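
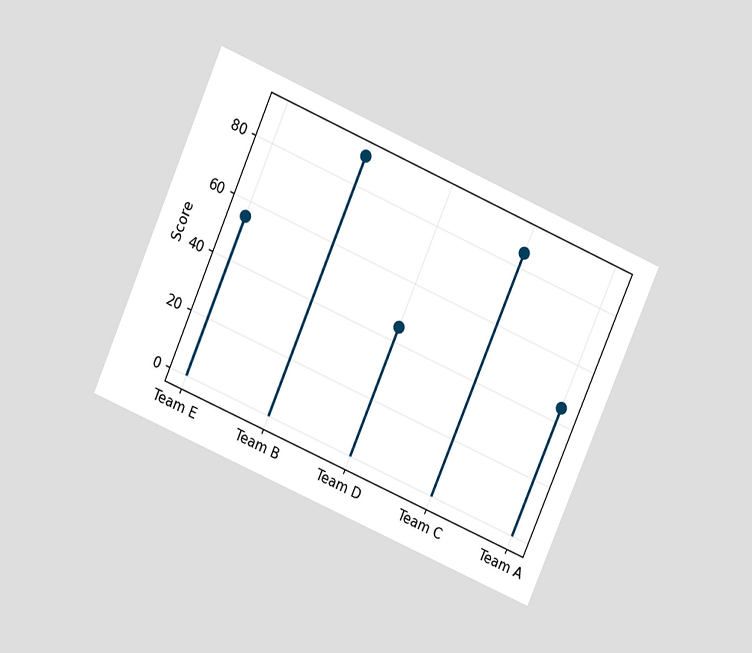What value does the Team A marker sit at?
45

The chart is tilted about 23° clockwise and viewed at a slight angle. The Team A marker sits at 45.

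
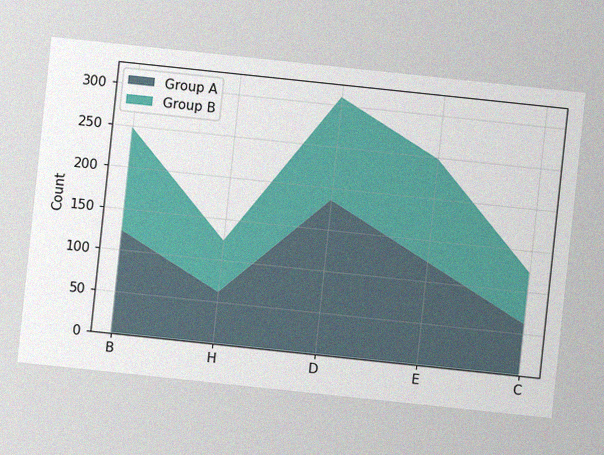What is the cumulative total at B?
248

The chart is tilted about 6° clockwise, with some photo noise. The stacked total at B reaches 248.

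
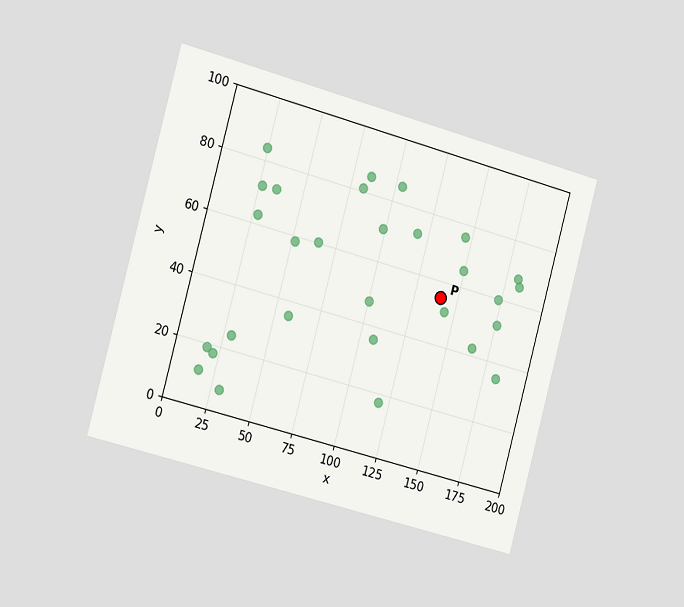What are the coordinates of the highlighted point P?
(140, 55)

The chart is tilted about 15° clockwise and viewed slightly from the left. Following the gridlines from P to each axis, P sits at (140, 55).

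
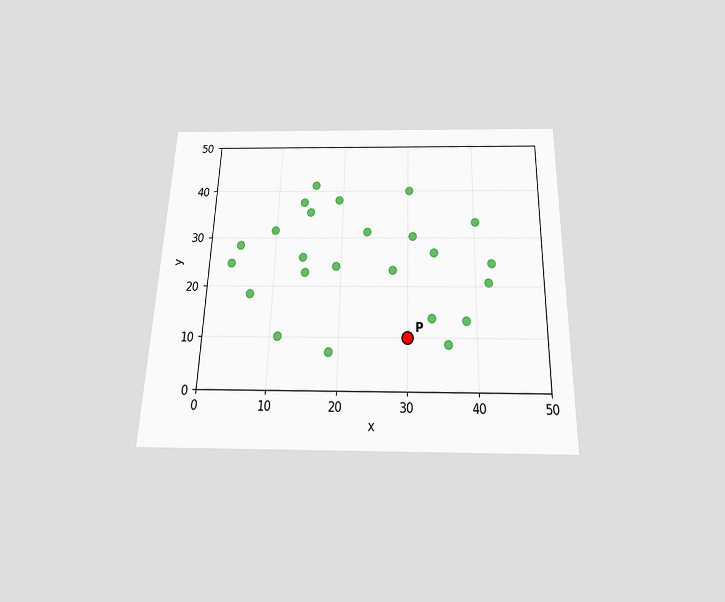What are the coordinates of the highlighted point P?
(30, 10)

The chart is viewed slightly from below. Following the gridlines from P to each axis, P sits at (30, 10).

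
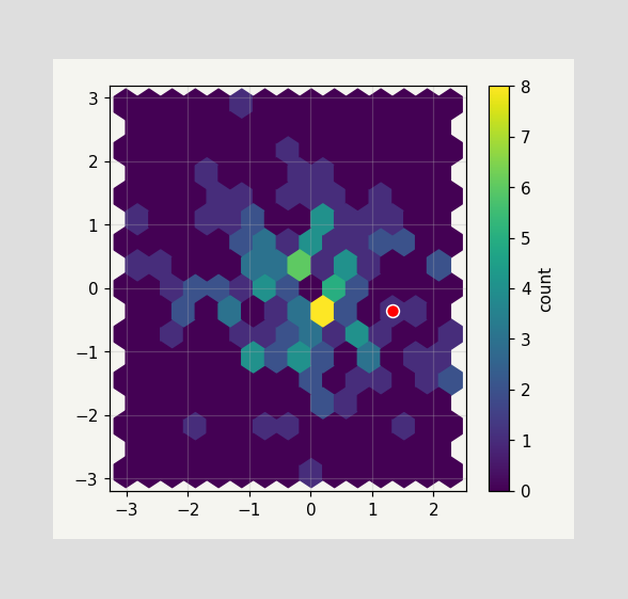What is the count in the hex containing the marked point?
1

The marked hex reads 1 on the colorbar.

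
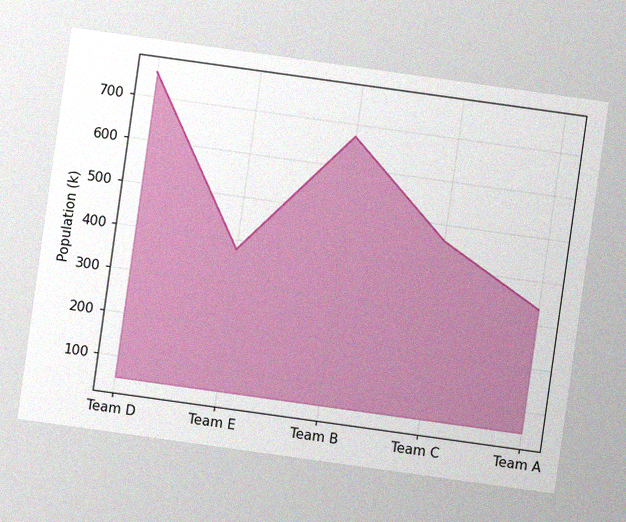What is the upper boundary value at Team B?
The chart is tilted about 8° clockwise, with some photo noise. At Team B the upper boundary is at 672k.

672k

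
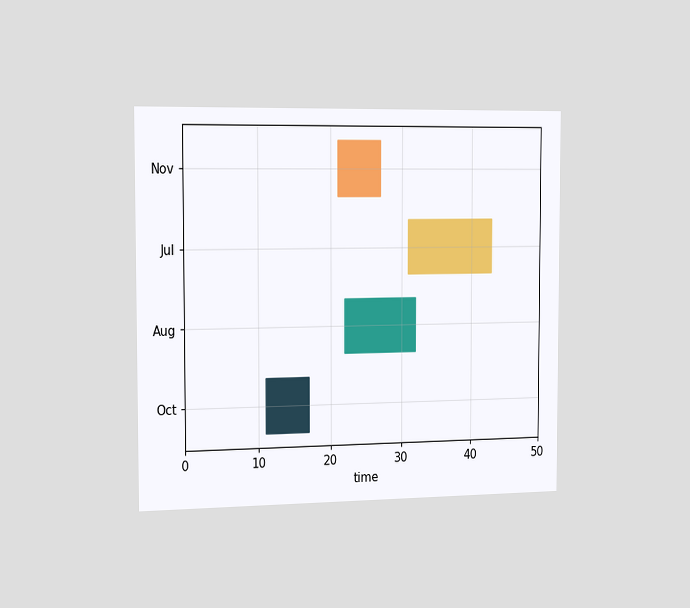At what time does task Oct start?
11

The chart is viewed slightly from the left. The Oct bar begins at t=11.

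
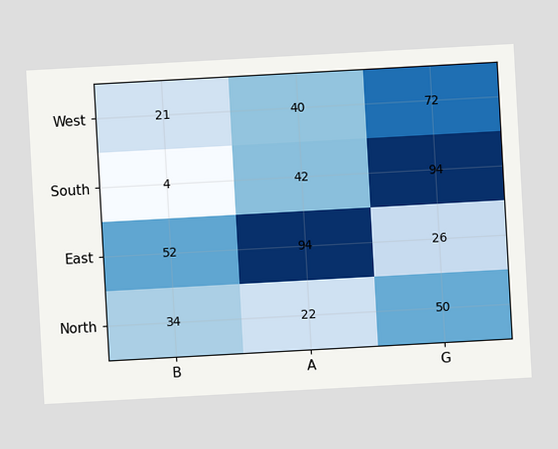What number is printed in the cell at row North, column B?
34

The chart is tilted about 3° counter-clockwise. The (North, B) cell reads 34.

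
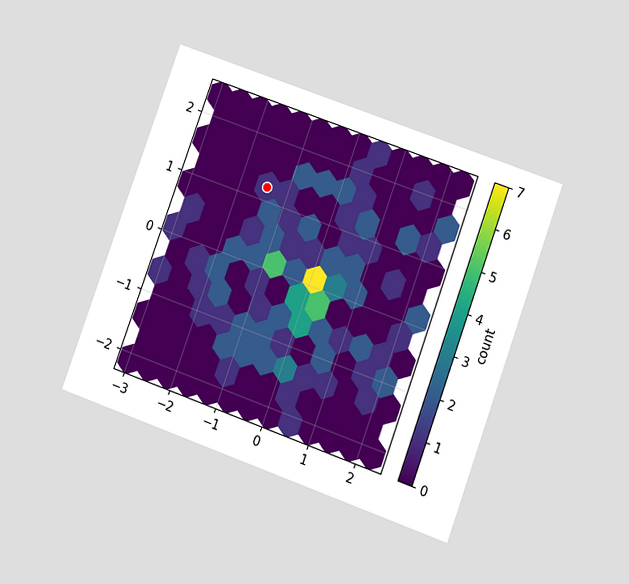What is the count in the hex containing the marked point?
The chart is tilted about 20° clockwise and viewed at a slight angle. The marked hex reads 1 on the colorbar.

1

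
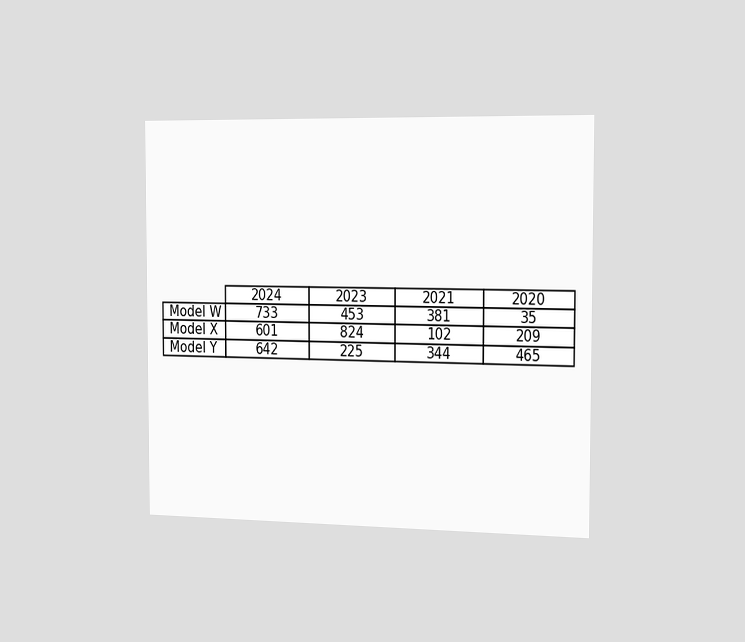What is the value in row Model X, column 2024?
601

The chart is viewed slightly from the right. The (Model X, 2024) cell reads 601.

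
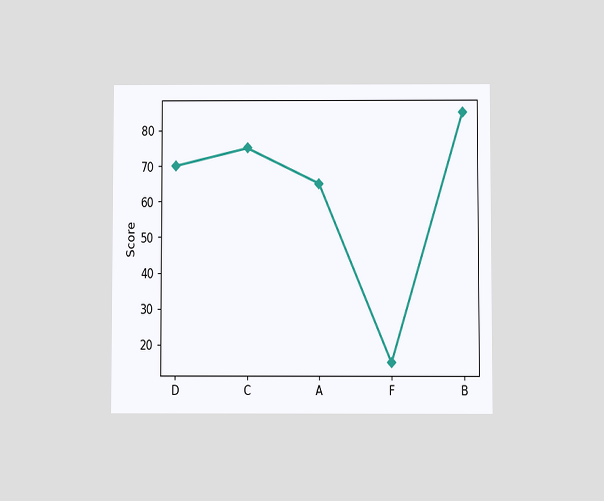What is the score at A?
The chart is viewed at a slight angle. At A, the line is at 65.

65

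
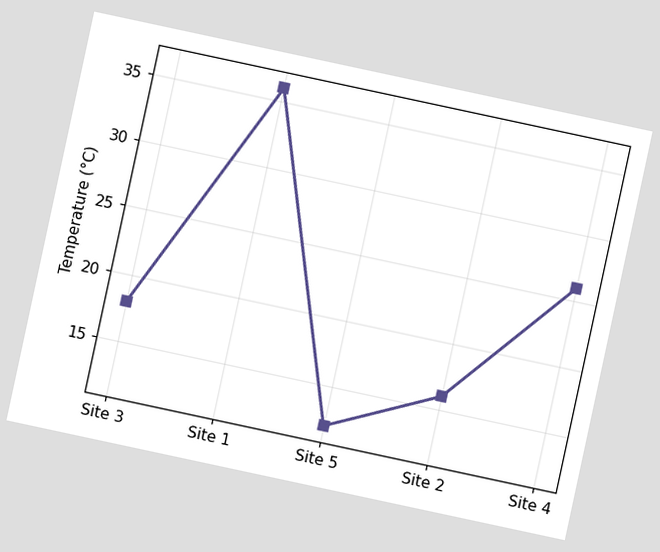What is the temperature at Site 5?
12°C

The chart is tilted about 12° clockwise. At Site 5, the line is at 12°C.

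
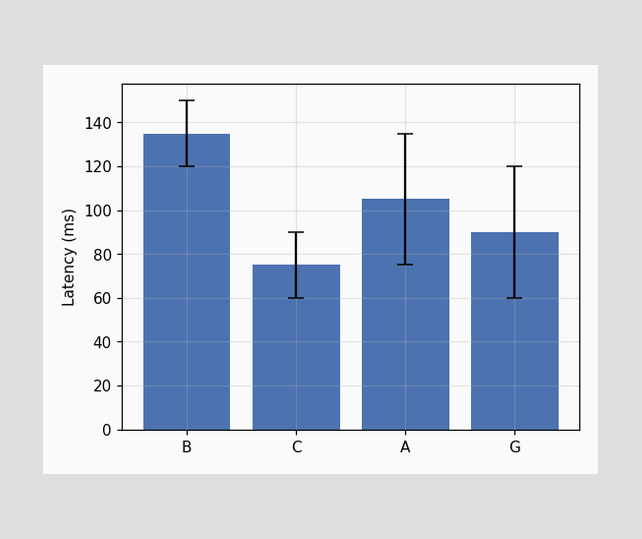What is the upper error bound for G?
120ms

The G bar's upper whisker reaches 120ms.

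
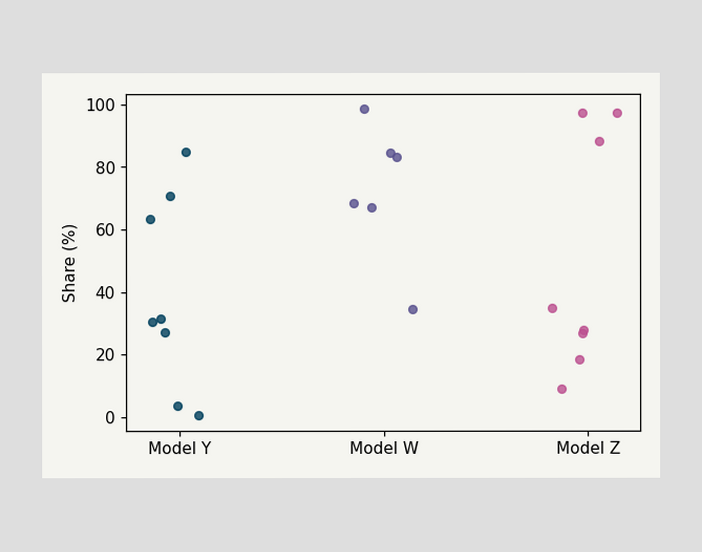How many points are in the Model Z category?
Counting the markers in the Model Z column gives 8.

8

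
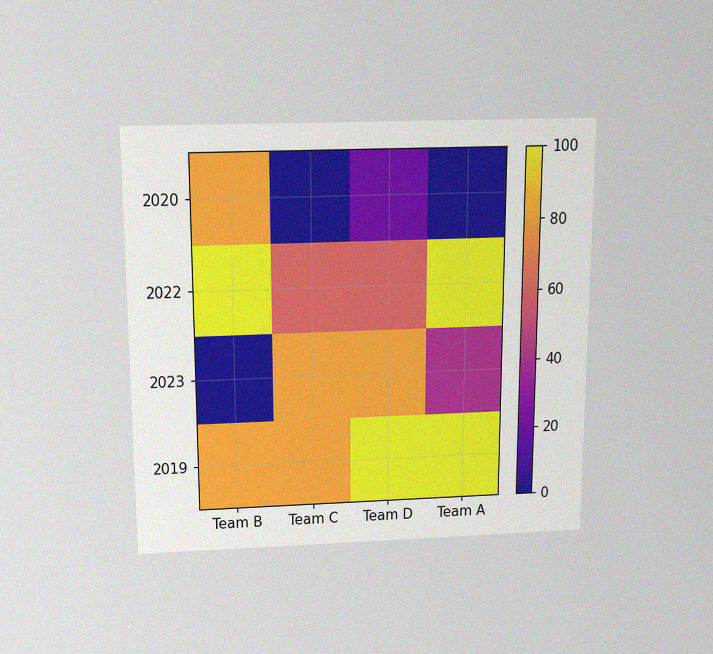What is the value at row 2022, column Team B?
The chart is viewed slightly from above, with some photo noise. Matching cell (2022, Team B) against the colorbar gives 100.

100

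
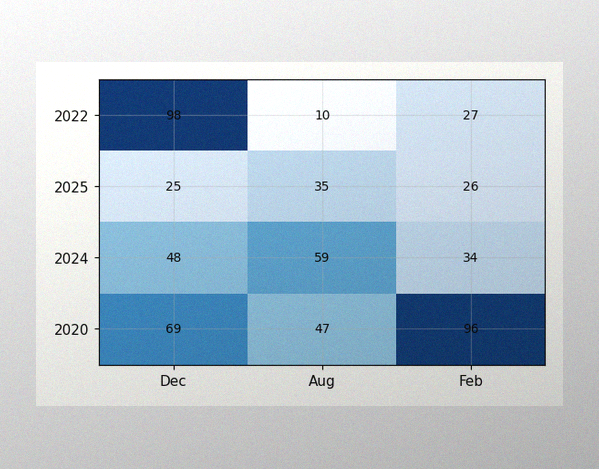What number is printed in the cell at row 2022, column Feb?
27

The image has some photo noise and uneven lighting. The (2022, Feb) cell reads 27.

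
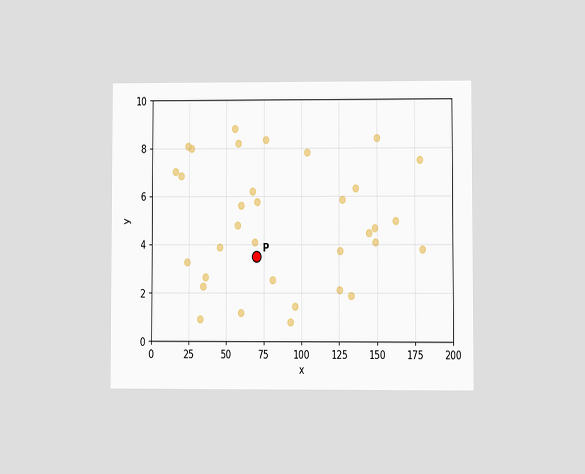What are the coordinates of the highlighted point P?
The chart is viewed at a slight angle. Following the gridlines from P to each axis, P sits at (70, 3.5).

(70, 3.5)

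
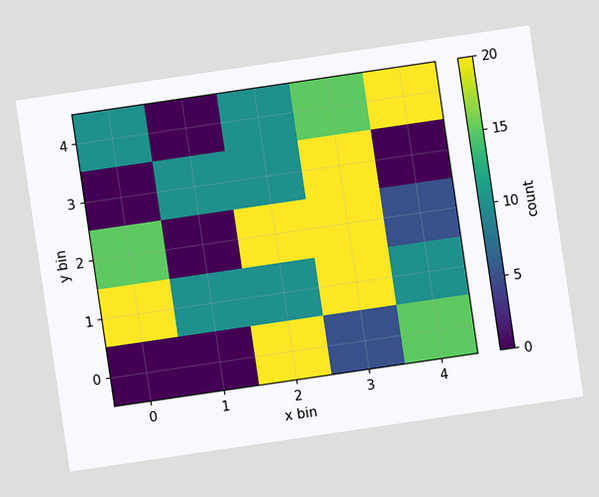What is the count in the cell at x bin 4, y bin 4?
The chart is tilted about 8° counter-clockwise. Matching the cell (4, 4) against the colorbar gives 20.

20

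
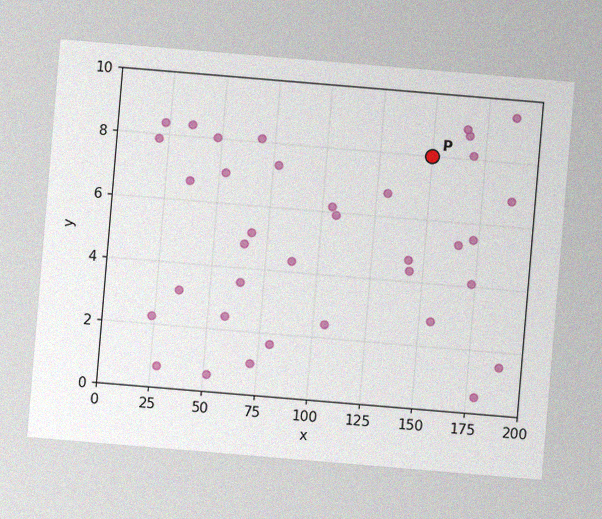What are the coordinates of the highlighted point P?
The chart is tilted about 5° clockwise, with some photo noise. Following the gridlines from P to each axis, P sits at (150, 8).

(150, 8)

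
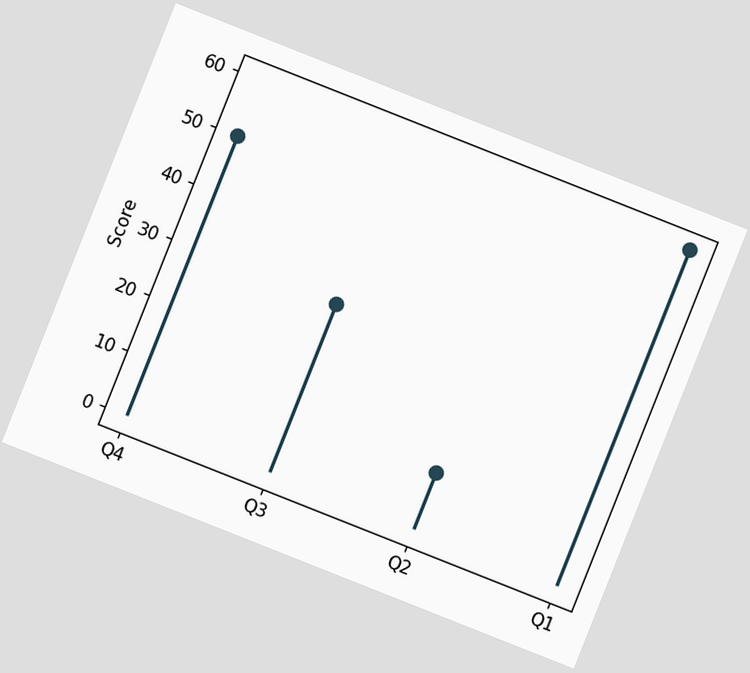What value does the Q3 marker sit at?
The chart is tilted about 22° clockwise. The Q3 marker sits at 30.

30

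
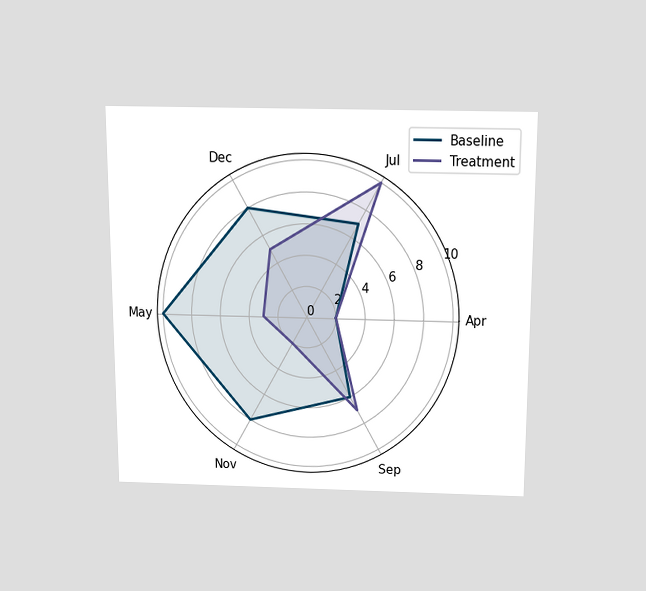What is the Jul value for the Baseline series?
The chart is viewed slightly from above. On the Jul axis, Baseline reaches 7.

7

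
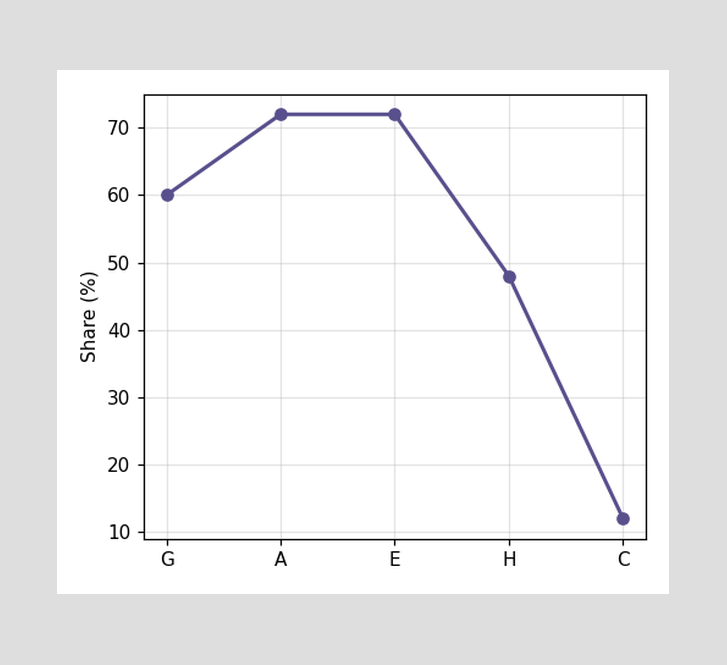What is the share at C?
12%

At C, the line is at 12%.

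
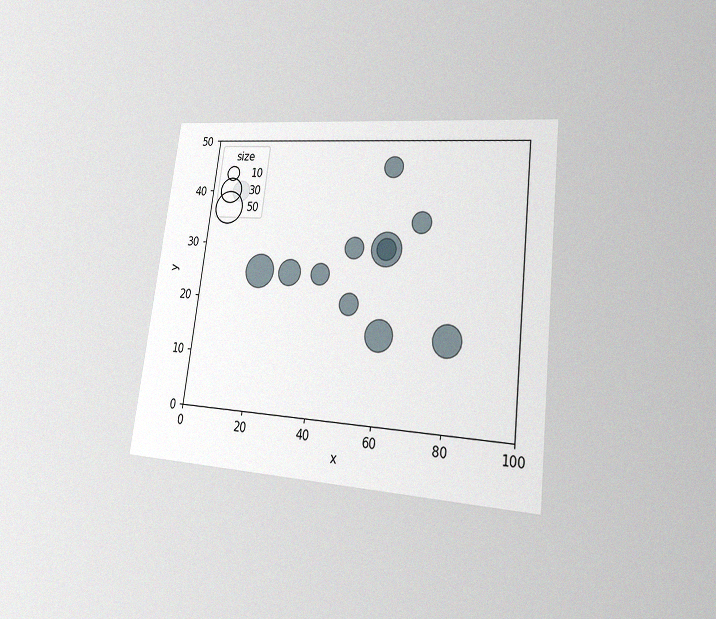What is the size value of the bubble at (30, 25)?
The chart is tilted about 7° clockwise and viewed at a slight angle, with some photo noise. Matching the bubble at (30, 25) against the size legend gives 30.

30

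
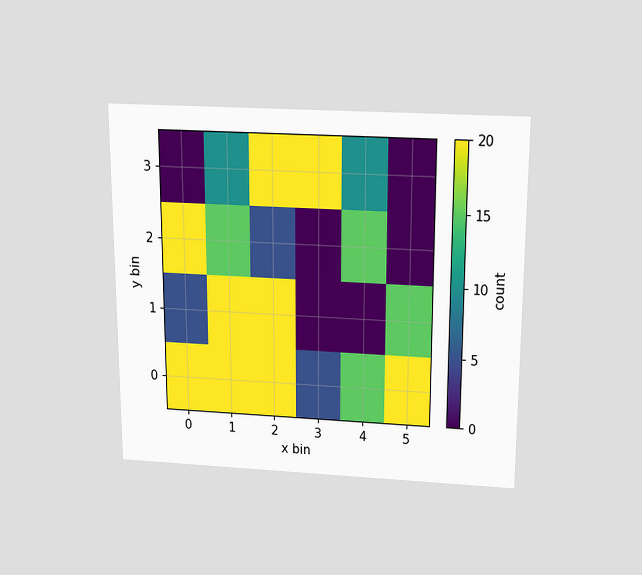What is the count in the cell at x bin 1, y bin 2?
The chart is viewed slightly from above. Matching the cell (1, 2) against the colorbar gives 15.

15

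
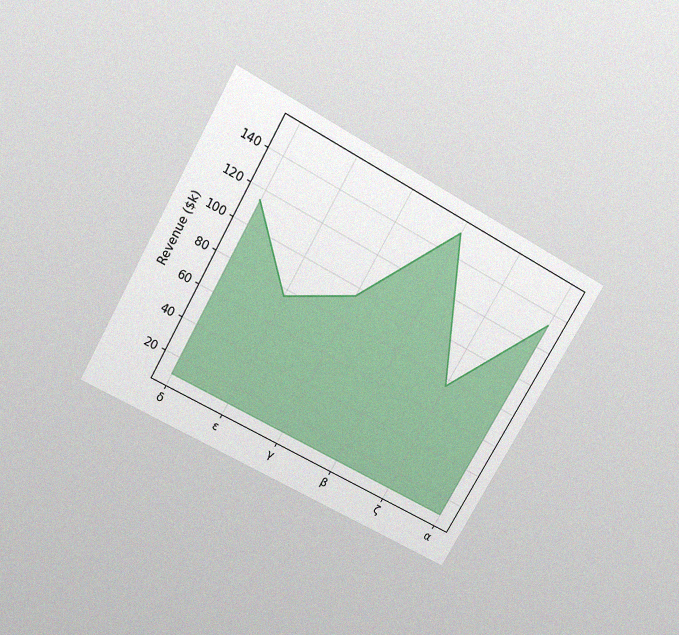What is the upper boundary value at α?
The chart is tilted about 30° clockwise and viewed slightly from above, with some photo noise. At α the upper boundary is at $133k.

$133k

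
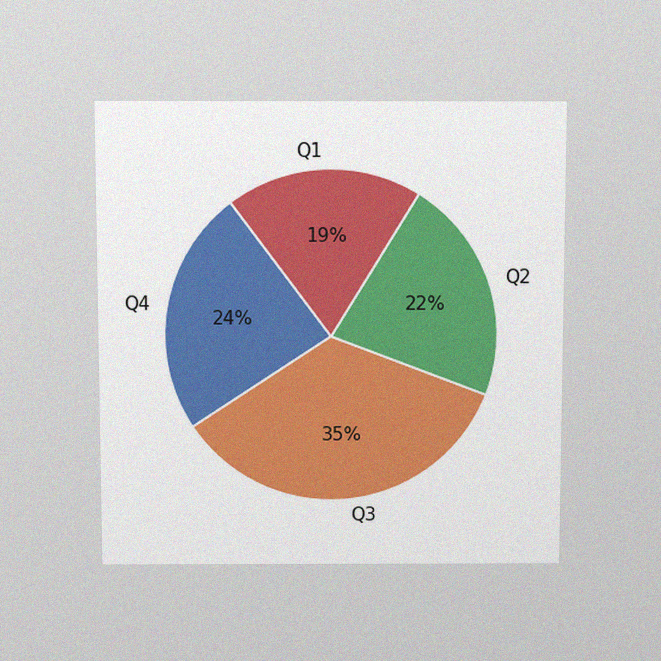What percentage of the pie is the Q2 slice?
The chart is viewed slightly from above, with some photo noise. The Q2 slice takes up 22% of the pie.

22%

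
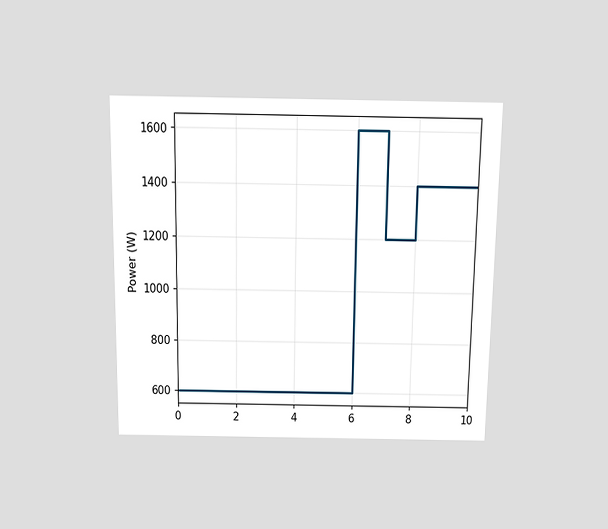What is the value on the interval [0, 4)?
600W

The chart is viewed slightly from above. On [0, 4) the step sits at 600W.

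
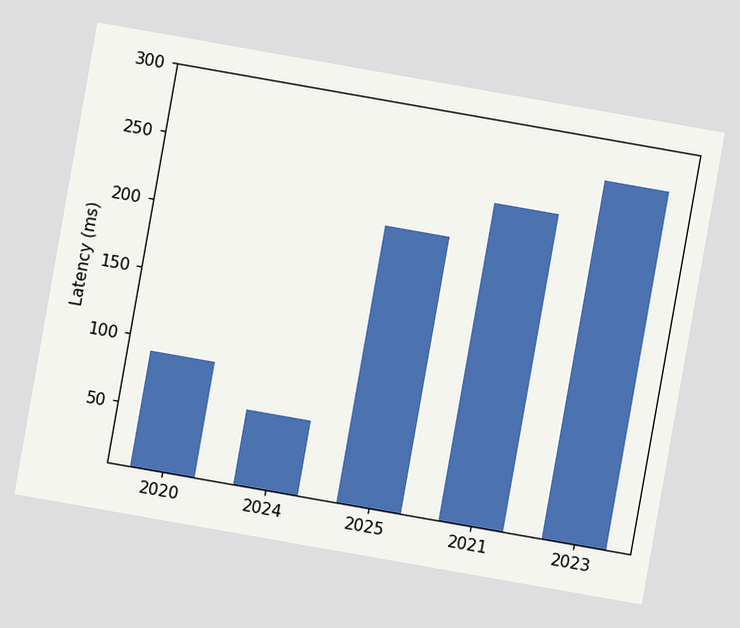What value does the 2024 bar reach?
60ms

The chart is tilted about 10° clockwise. Reading along the chart's y-axis, the 2024 bar reaches 60ms.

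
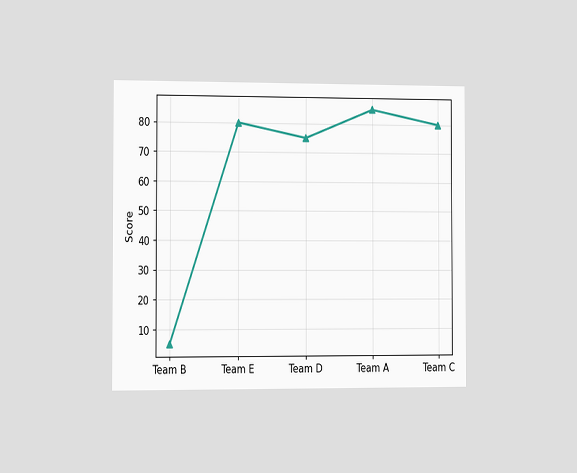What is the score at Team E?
80

The chart is viewed slightly from the left. At Team E, the line is at 80.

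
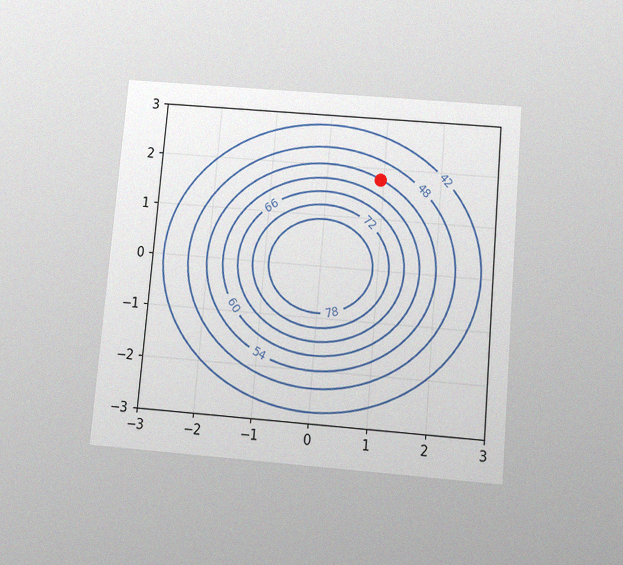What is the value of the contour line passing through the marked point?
54

The chart is tilted about 5° clockwise and viewed slightly from below, with some photo noise. The marked point sits on the contour labelled 54.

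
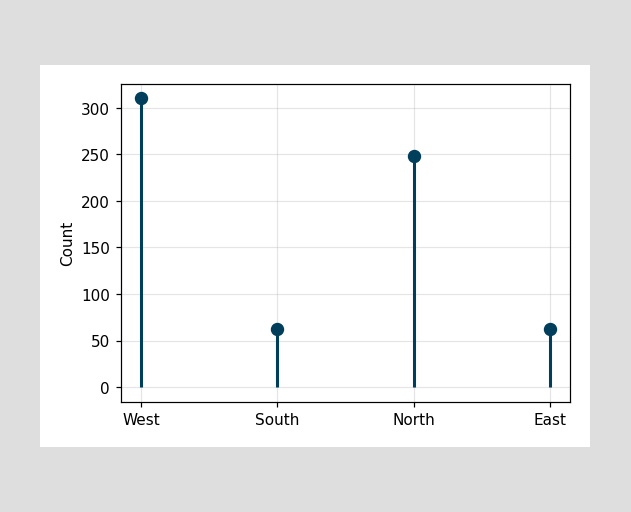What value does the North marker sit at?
248

The North marker sits at 248.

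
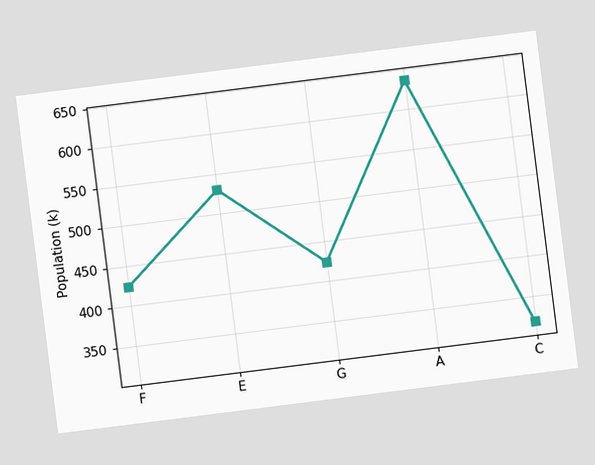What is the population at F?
The chart is tilted about 7° counter-clockwise. At F, the line is at 424k.

424k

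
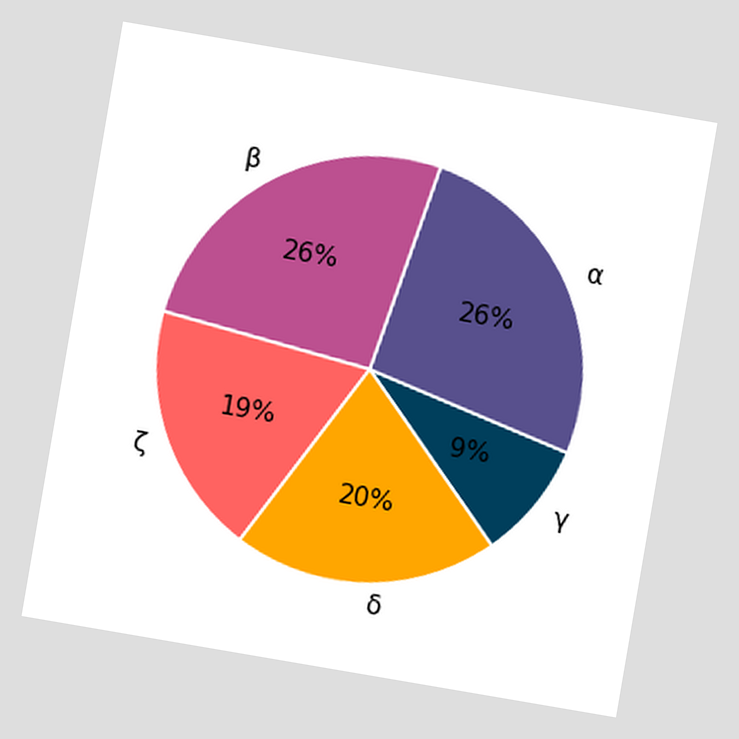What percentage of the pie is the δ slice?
The chart is tilted about 10° clockwise. The δ slice takes up 20% of the pie.

20%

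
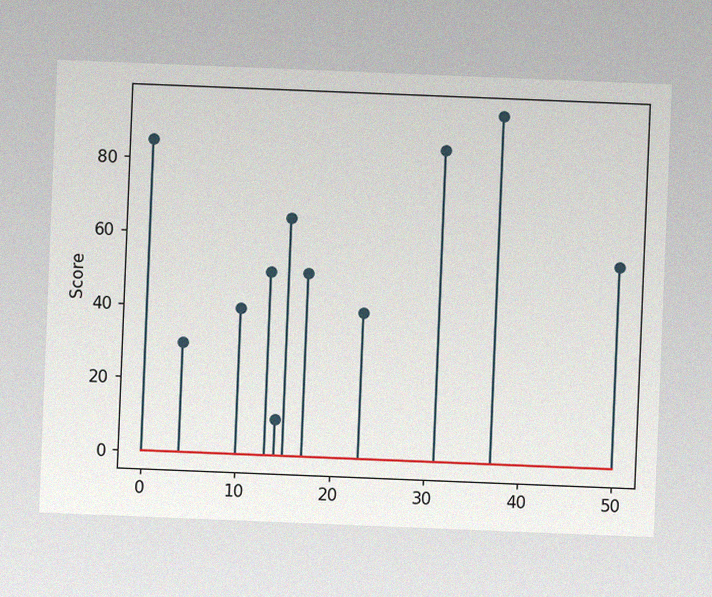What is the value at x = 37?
The chart is tilted about 2° clockwise, with some photo noise. The stem at x=37 reaches 95.

95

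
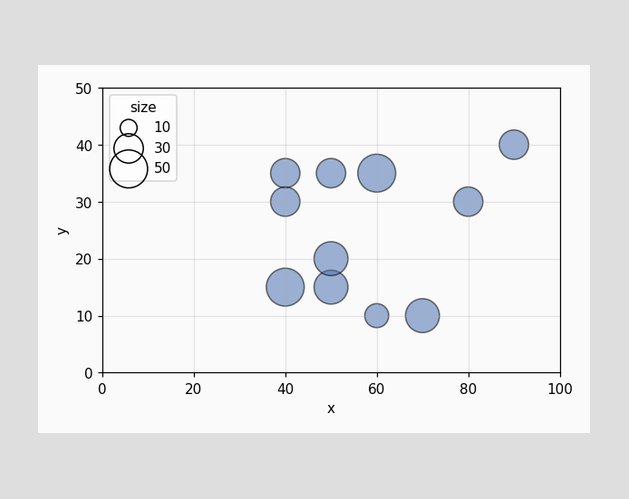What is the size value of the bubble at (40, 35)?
30

Matching the bubble at (40, 35) against the size legend gives 30.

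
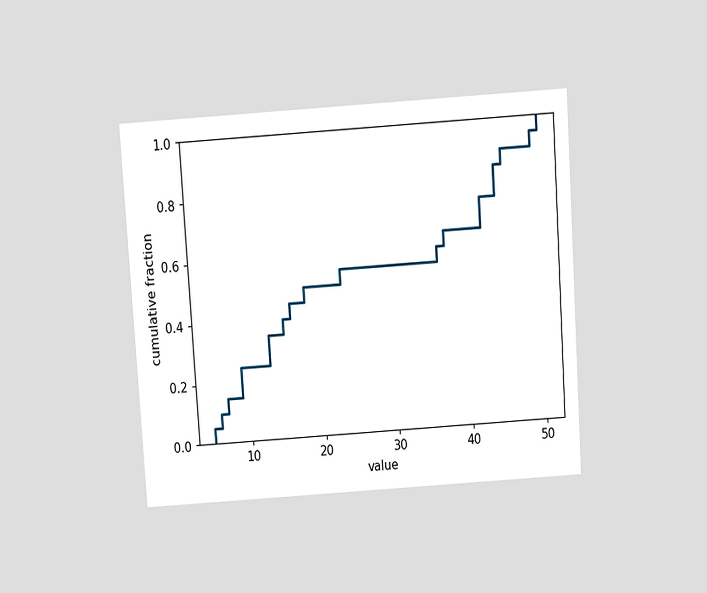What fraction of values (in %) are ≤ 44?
85%

The chart is tilted about 4° counter-clockwise and viewed slightly from above. At x=44 the ECDF step is at 85%.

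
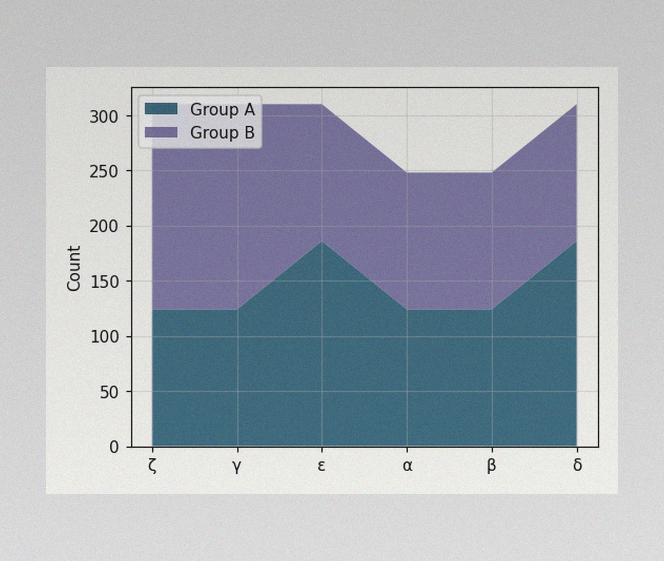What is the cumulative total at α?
248

The image has some photo noise and uneven lighting. The stacked total at α reaches 248.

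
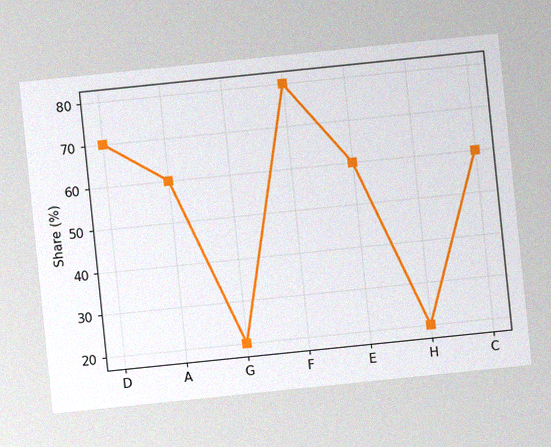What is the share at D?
The chart is tilted about 6° counter-clockwise, with some photo noise. At D, the line is at 70%.

70%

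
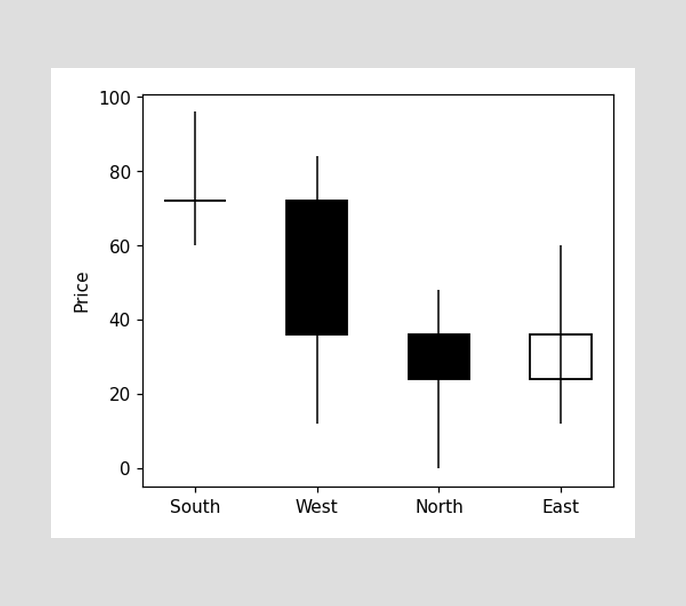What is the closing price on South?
72

The South candle closes at 72.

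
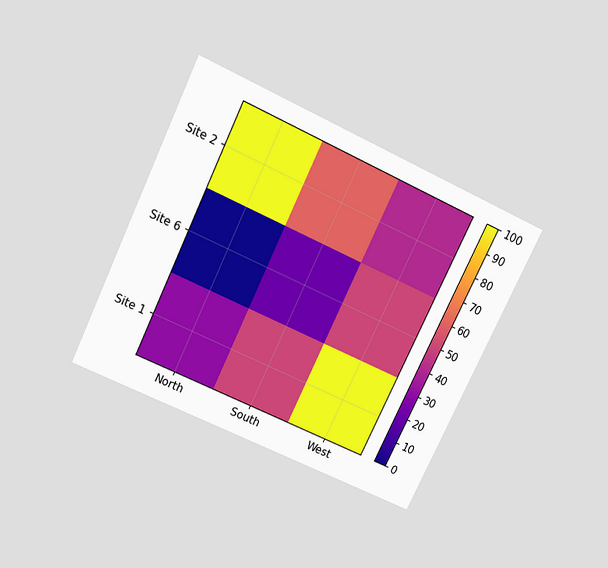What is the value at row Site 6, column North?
0

The chart is tilted about 25° clockwise and viewed slightly from above. Matching cell (Site 6, North) against the colorbar gives 0.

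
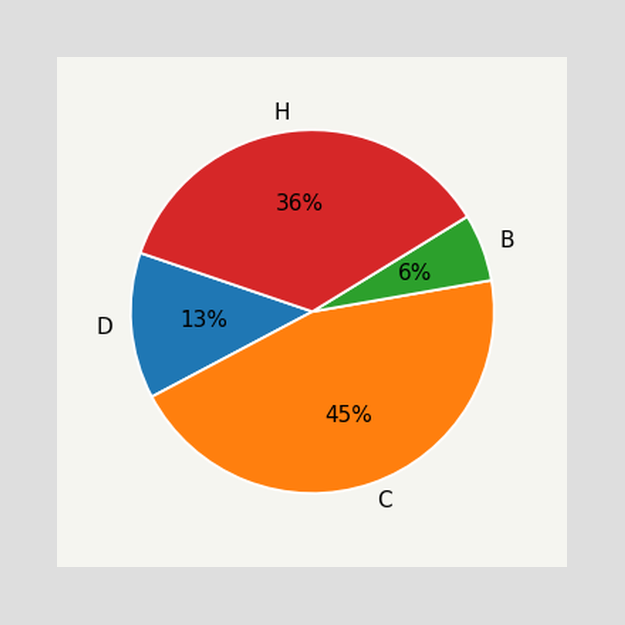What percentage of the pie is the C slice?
The C slice takes up 45% of the pie.

45%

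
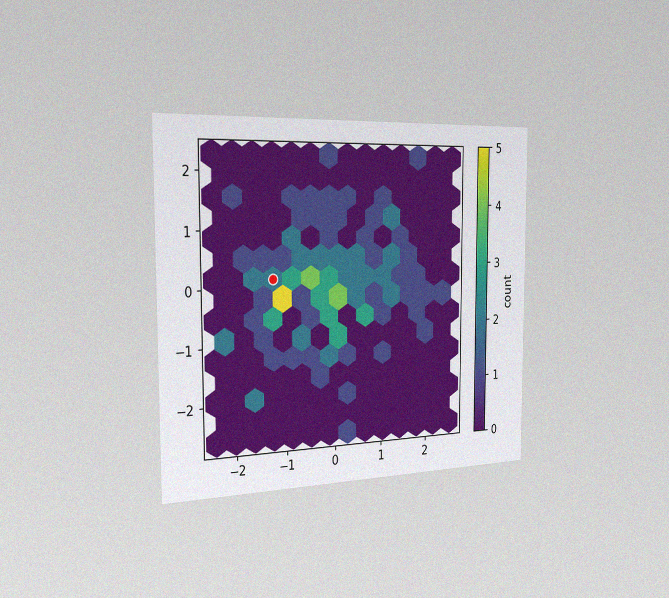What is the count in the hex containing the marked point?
The chart is viewed slightly from the left, with some photo noise. The marked hex reads 2 on the colorbar.

2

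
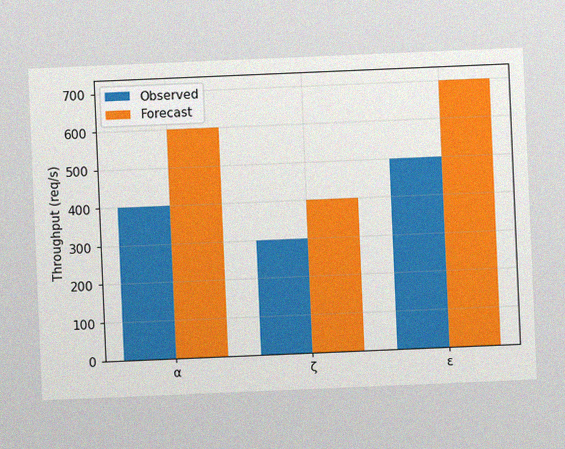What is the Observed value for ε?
500req/s

The chart is tilted about 2° counter-clockwise, with some photo noise. The Observed bar at ε reaches 500req/s on the y-axis.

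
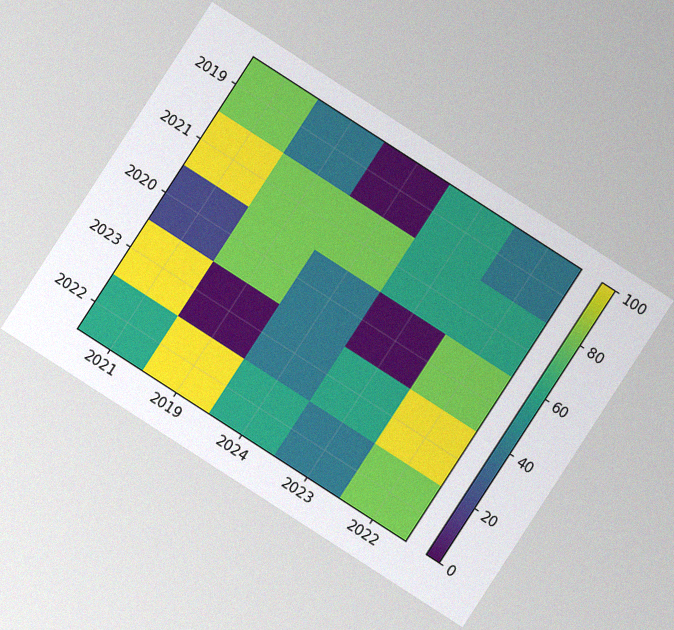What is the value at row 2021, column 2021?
100

The chart is tilted about 33° clockwise, with some photo noise. Matching cell (2021, 2021) against the colorbar gives 100.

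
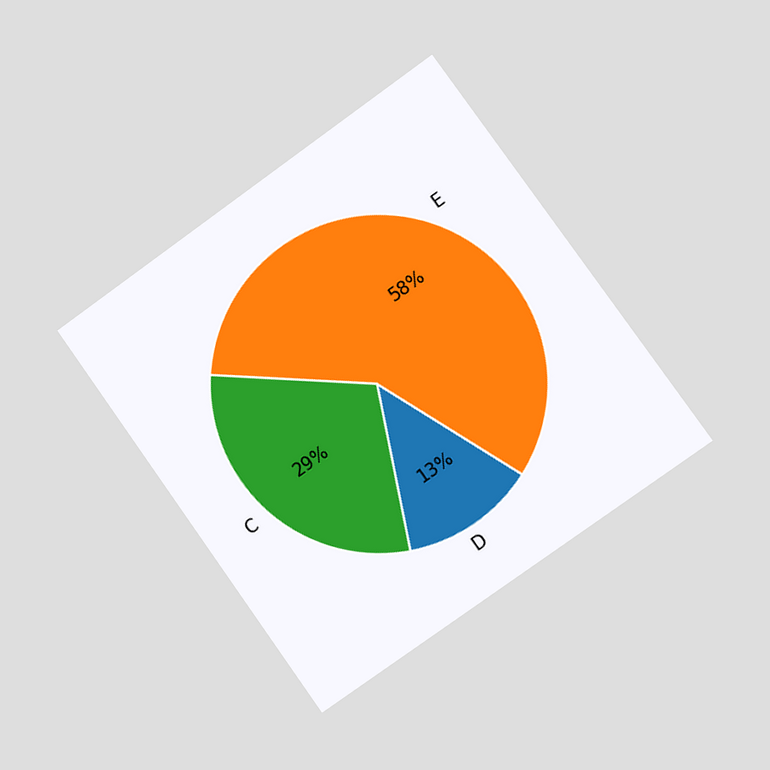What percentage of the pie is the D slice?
The chart is tilted about 35° counter-clockwise and viewed slightly from the right. The D slice takes up 13% of the pie.

13%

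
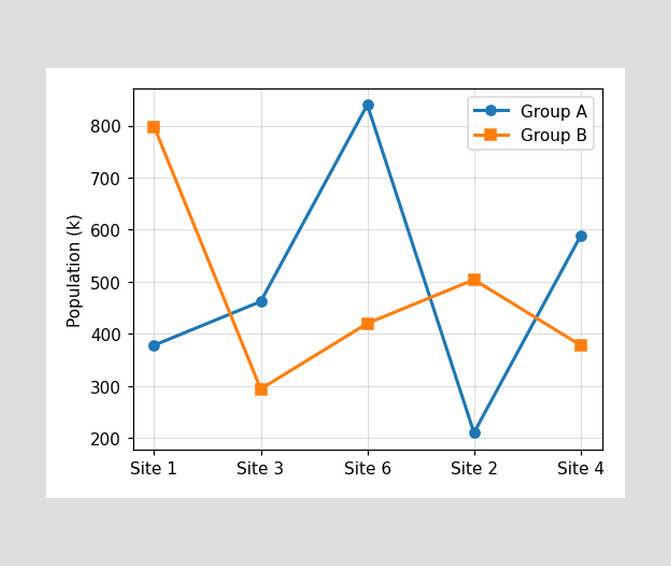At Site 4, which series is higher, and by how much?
At Site 4, Group A sits above the other line by 210k.

Group A, by 210k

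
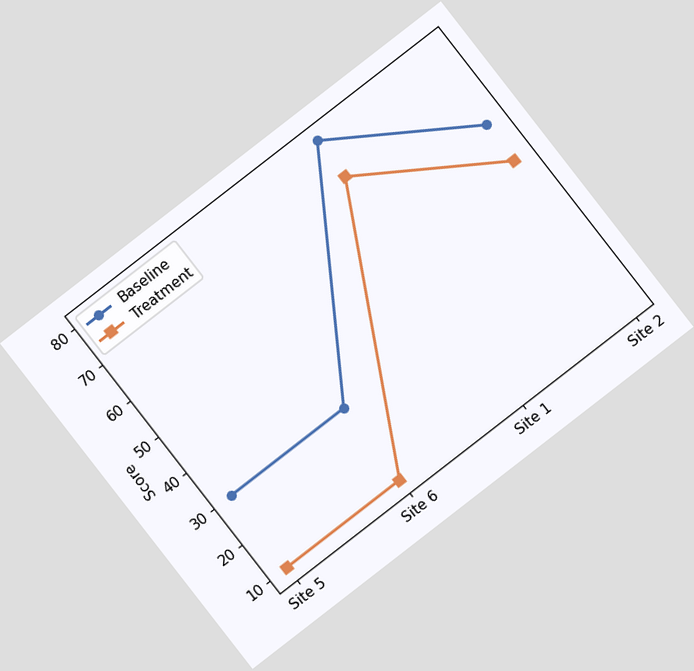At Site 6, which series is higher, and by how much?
Baseline, by 20

The chart is tilted about 38° counter-clockwise. At Site 6, Baseline sits above the other line by 20.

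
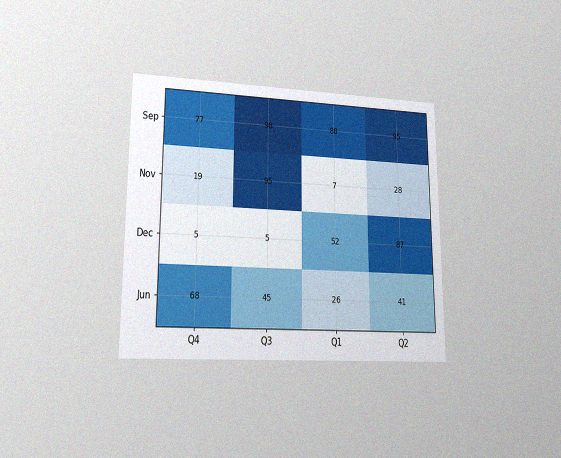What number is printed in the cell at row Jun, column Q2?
The chart is viewed at a slight angle, with some photo noise. The (Jun, Q2) cell reads 41.

41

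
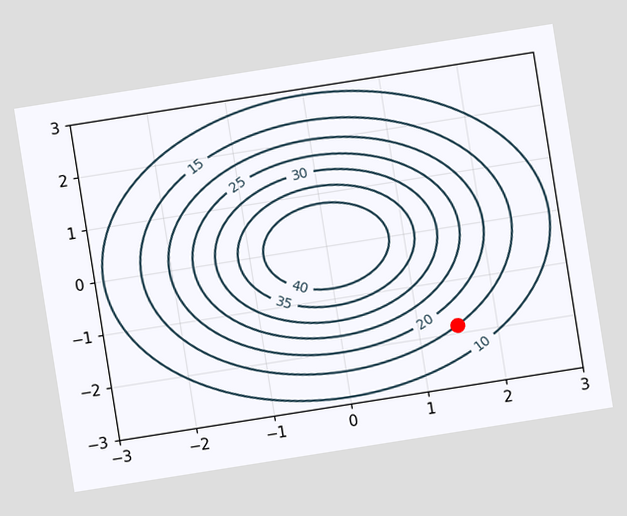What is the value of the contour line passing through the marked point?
15

The chart is tilted about 9° counter-clockwise. The marked point sits on the contour labelled 15.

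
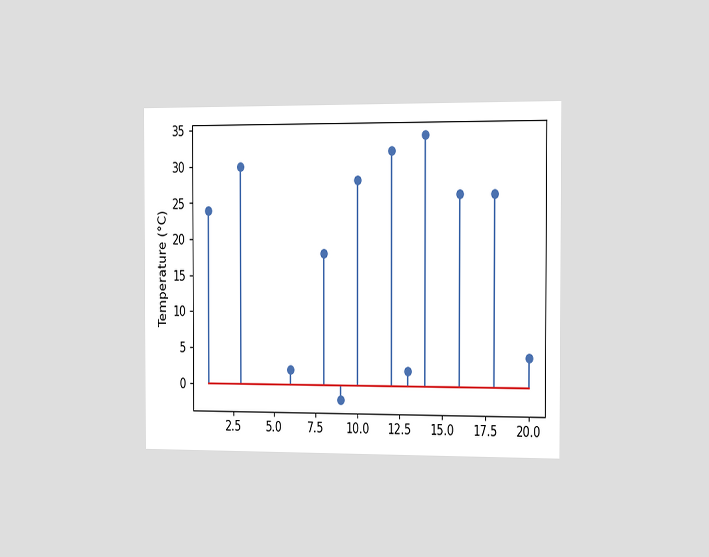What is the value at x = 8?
18°C

The chart is viewed slightly from the right. The stem at x=8 reaches 18°C.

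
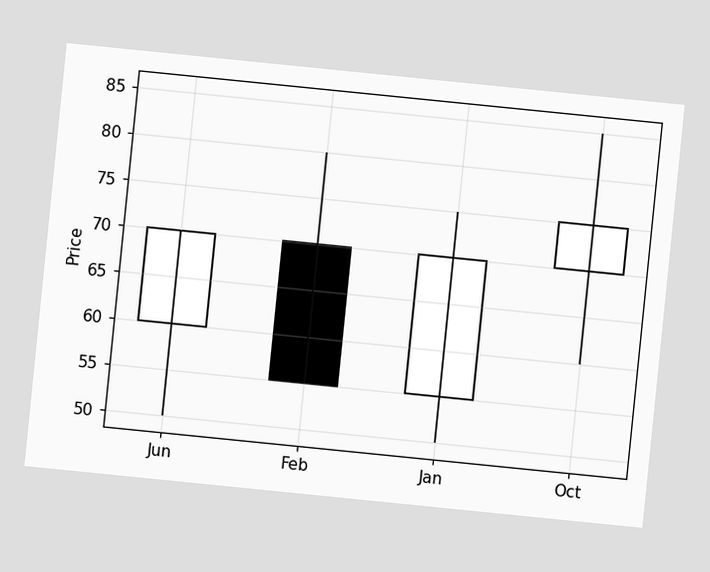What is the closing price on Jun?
70

The chart is tilted about 6° clockwise. The Jun candle closes at 70.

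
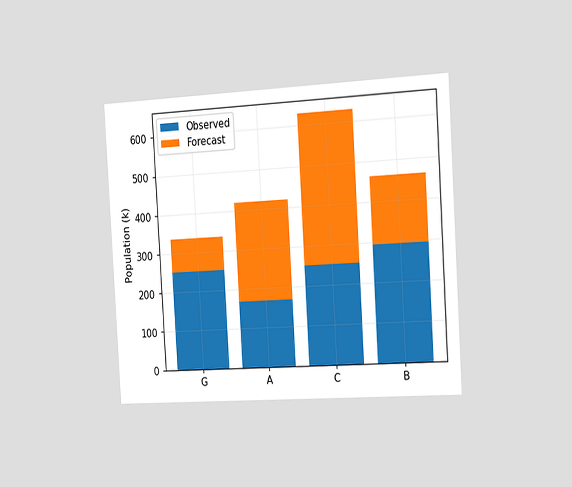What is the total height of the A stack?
420k

The chart is tilted about 3° counter-clockwise and viewed slightly from the right. The A stack's top reaches 420k on the y-axis.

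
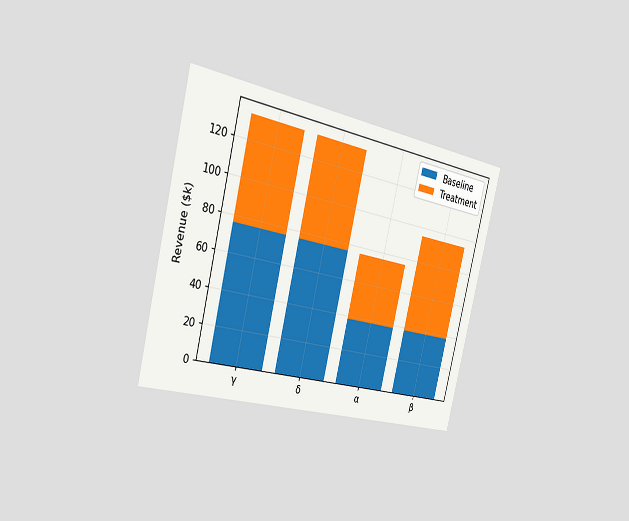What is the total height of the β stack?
$95k

The chart is tilted about 14° clockwise and viewed slightly from the left. The β stack's top reaches $95k on the y-axis.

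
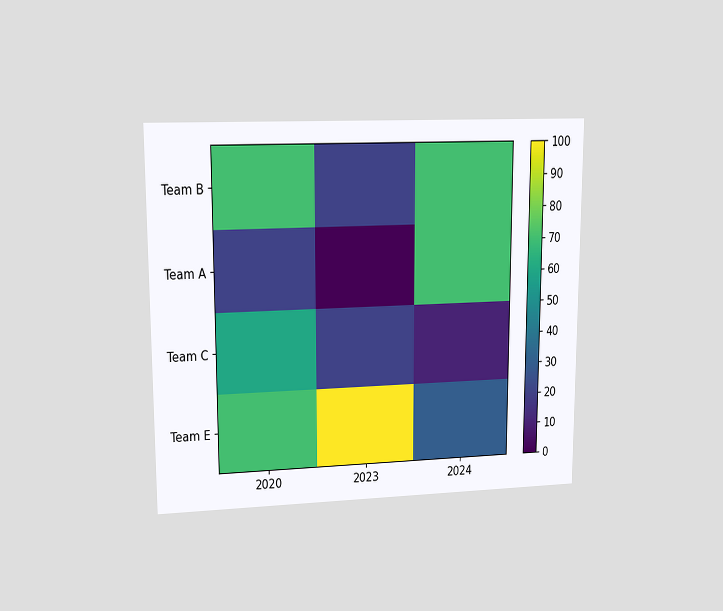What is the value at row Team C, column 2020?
60

The chart is viewed at a slight angle. Matching cell (Team C, 2020) against the colorbar gives 60.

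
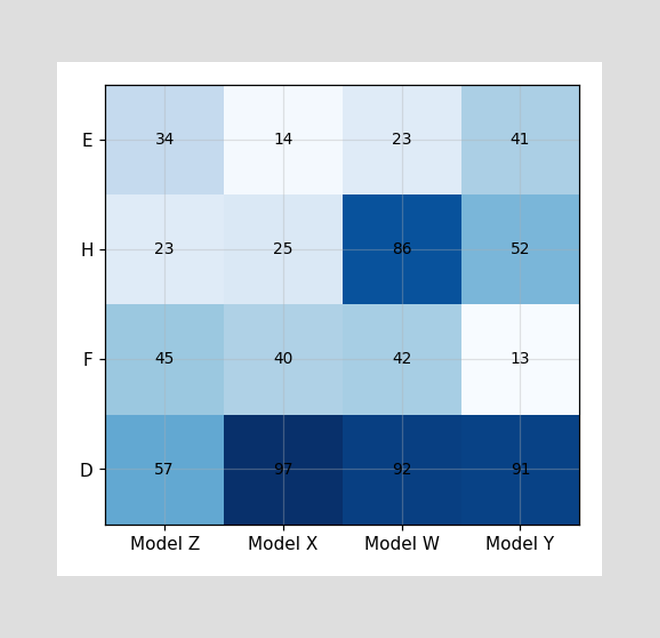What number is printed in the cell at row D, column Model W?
92

The (D, Model W) cell reads 92.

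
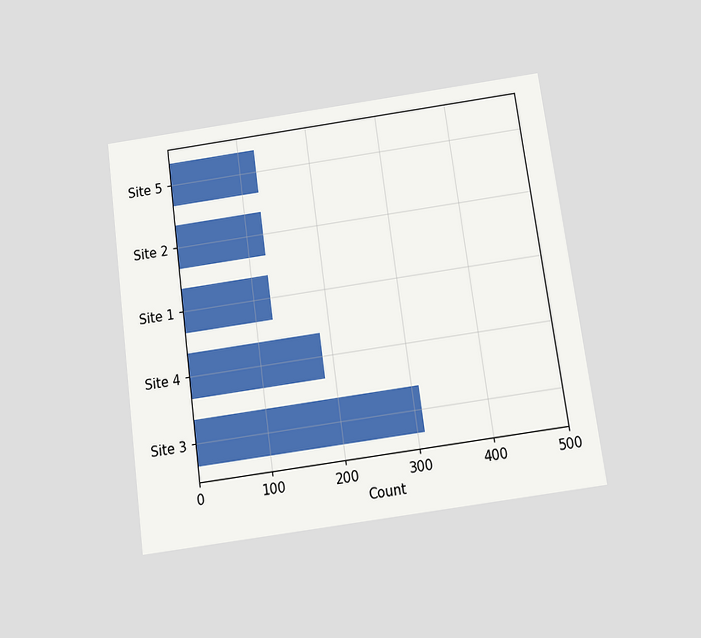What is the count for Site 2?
The chart is tilted about 8° counter-clockwise and viewed slightly from below. Reading along the chart's x-axis, the Site 2 bar reaches 124.

124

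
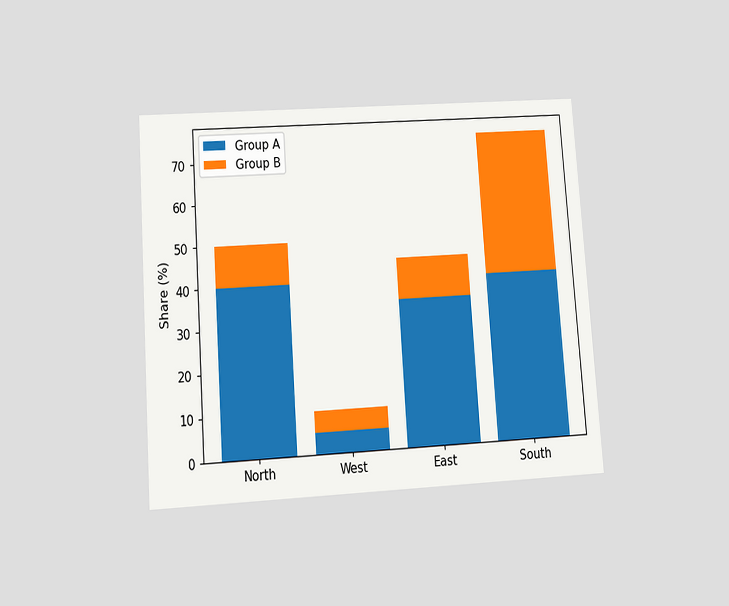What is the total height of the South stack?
The chart is tilted about 4° counter-clockwise and viewed slightly from below. The South stack's top reaches 75% on the y-axis.

75%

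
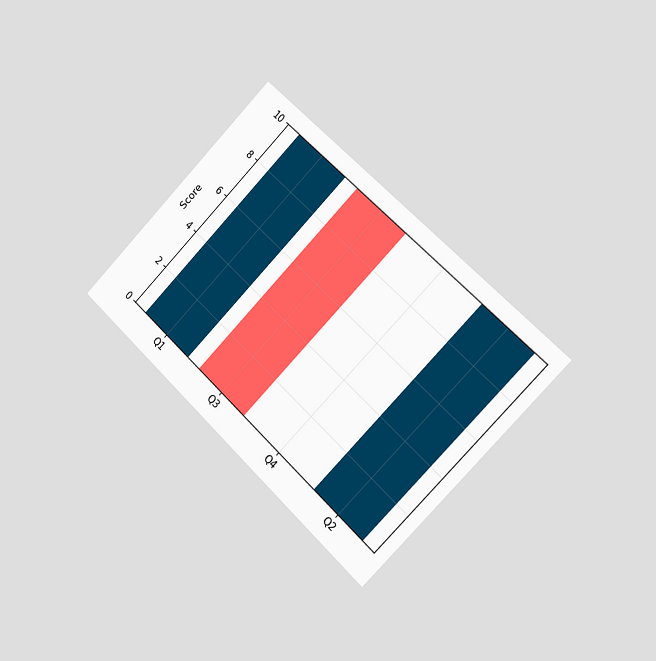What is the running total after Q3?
The chart is tilted about 45° clockwise and viewed slightly from the right. After Q3 the running total reaches 0.

0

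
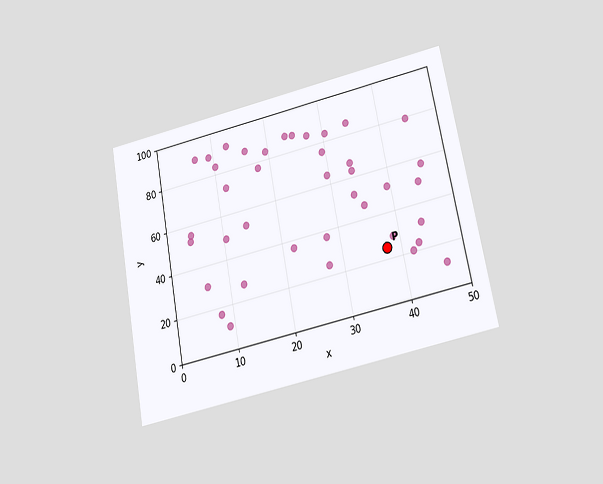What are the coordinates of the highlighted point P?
The chart is tilted about 11° counter-clockwise and viewed slightly from below. Following the gridlines from P to each axis, P sits at (37.5, 25).

(37.5, 25)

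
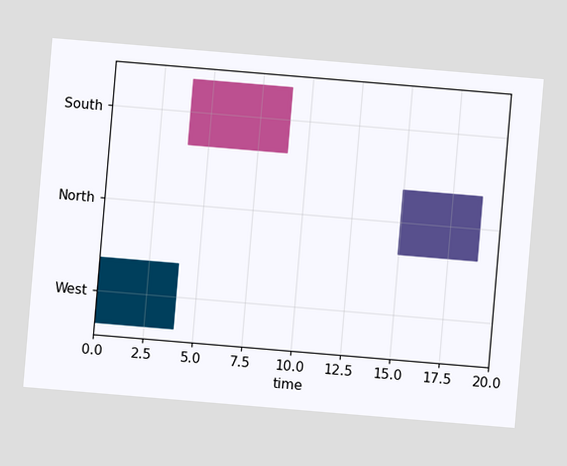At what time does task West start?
The chart is tilted about 5° clockwise. The West bar begins at t=0.

0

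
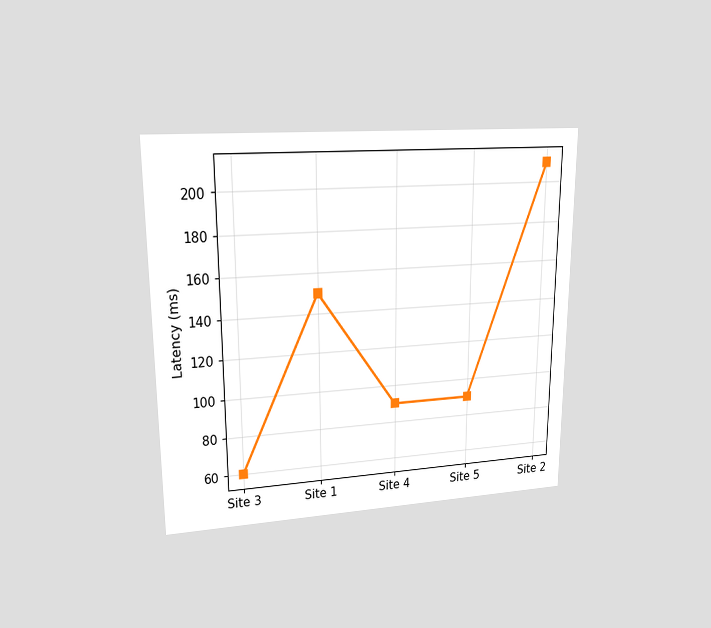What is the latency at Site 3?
The chart is viewed at a slight angle. At Site 3, the line is at 60ms.

60ms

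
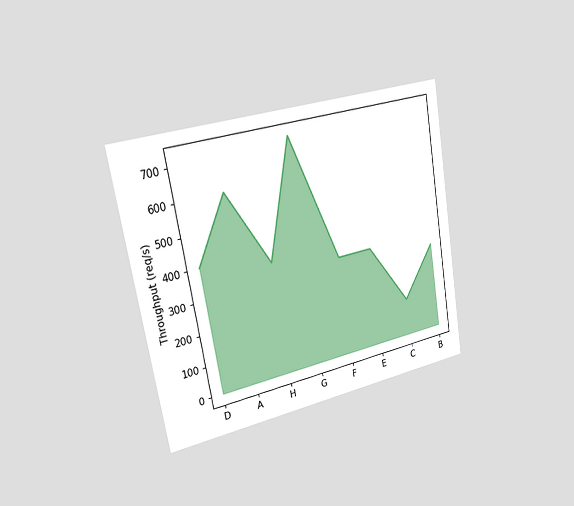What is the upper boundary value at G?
The chart is tilted about 10° counter-clockwise and viewed slightly from the left. At G the upper boundary is at 720req/s.

720req/s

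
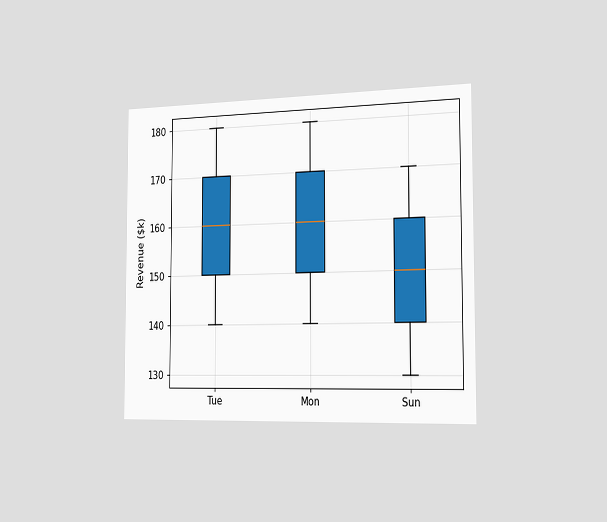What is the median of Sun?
The chart is viewed slightly from the right. The median line in the Sun box sits at $150k.

$150k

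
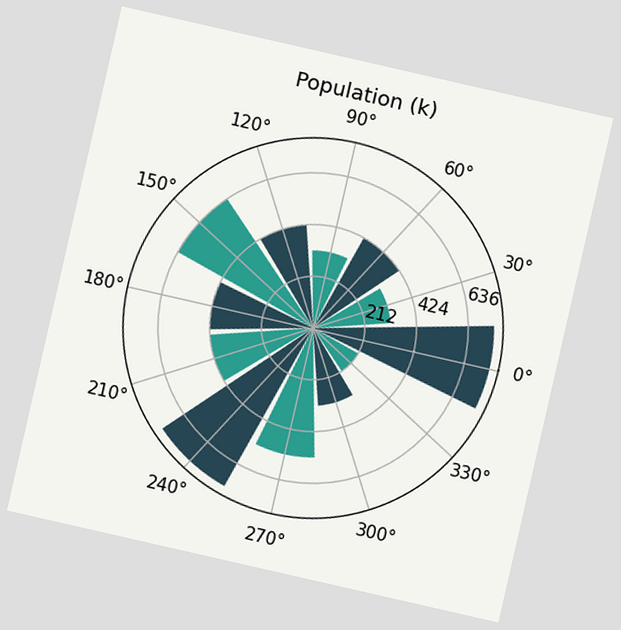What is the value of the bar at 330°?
212k

The chart is tilted about 13° clockwise. The bar at 330° reaches 212k on the radial axis.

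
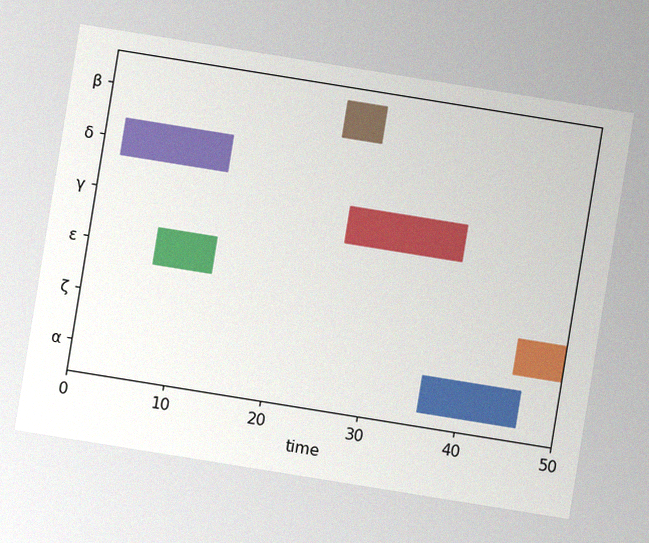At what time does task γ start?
The chart is tilted about 9° clockwise, with some photo noise. The γ bar begins at t=26.

26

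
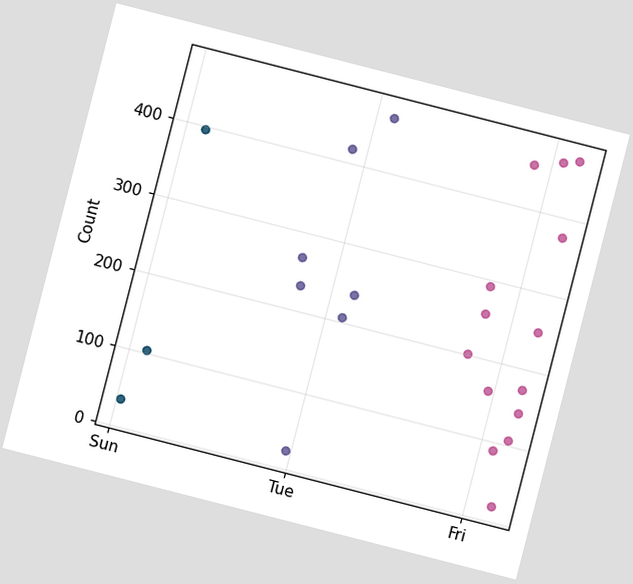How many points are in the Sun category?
The chart is tilted about 14° clockwise. Counting the markers in the Sun column gives 3.

3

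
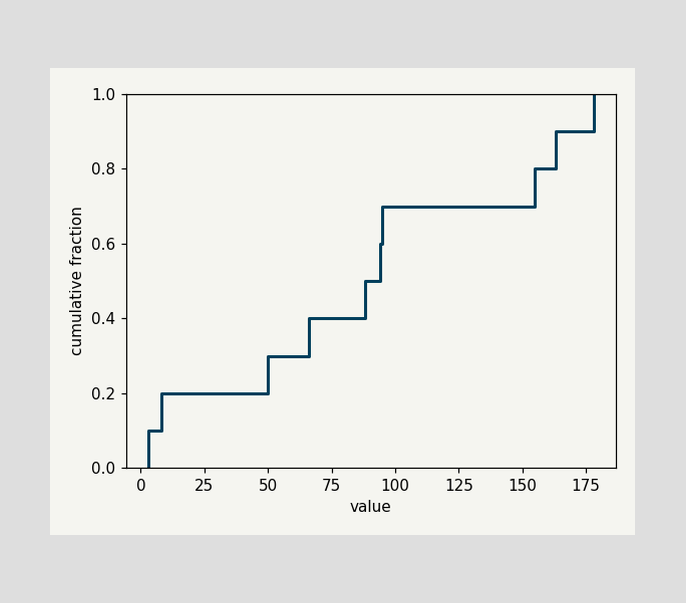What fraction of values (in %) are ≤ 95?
70%

At x=95 the ECDF step is at 70%.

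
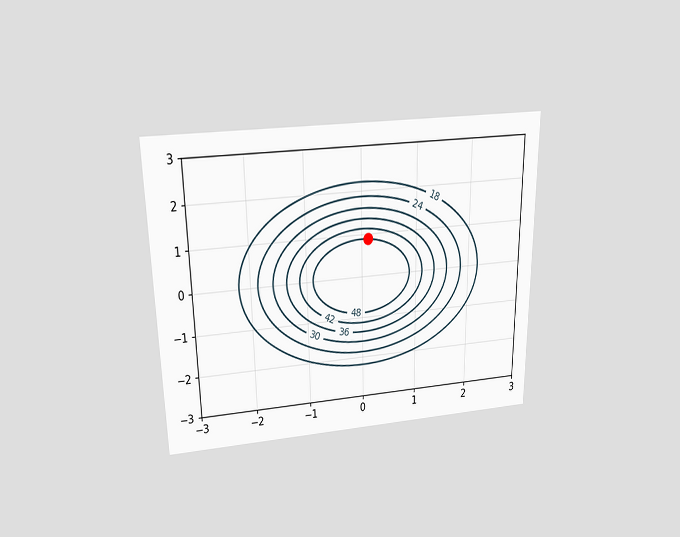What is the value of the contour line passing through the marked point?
The chart is viewed slightly from above. The marked point sits on the contour labelled 48.

48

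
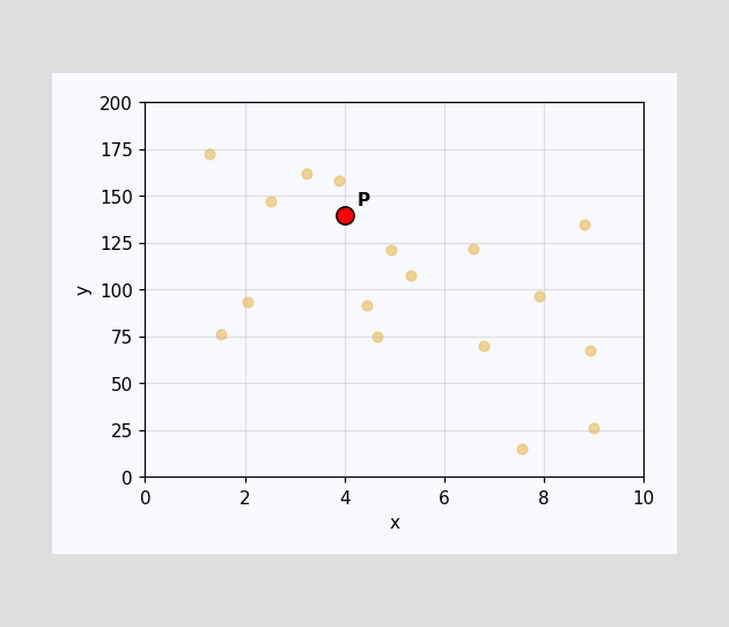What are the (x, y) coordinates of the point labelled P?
(4, 140)

Following the gridlines from P to each axis, P sits at (4, 140).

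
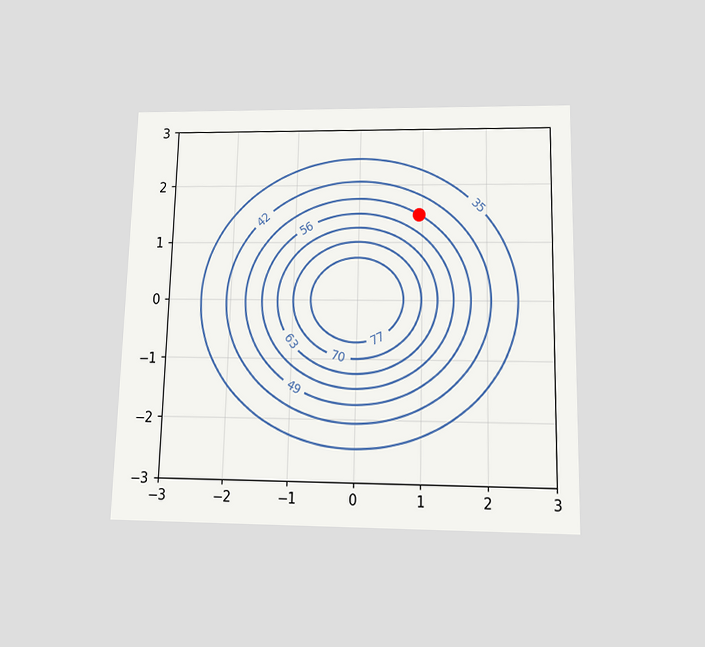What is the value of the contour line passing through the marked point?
The chart is viewed slightly from below. The marked point sits on the contour labelled 49.

49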